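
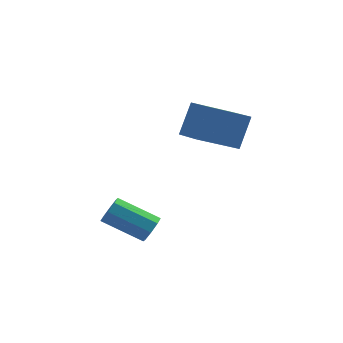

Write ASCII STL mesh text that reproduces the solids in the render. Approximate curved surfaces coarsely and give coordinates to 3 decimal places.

solid 
facet normal -0.287 -0.443 -0.849
outer loop
vertex 3.041 1.854 3.744
vertex 2.366 3.112 3.317
vertex 4.754 2.469 2.844
endloop
endfacet
facet normal 0.453 -0.844 0.286
outer loop
vertex 5.234 3.208 4.263
vertex 3.041 1.854 3.744
vertex 4.754 2.469 2.844
endloop
endfacet
facet normal -0.287 -0.442 -0.850
outer loop
vertex 4.754 2.469 2.844
vertex 2.366 3.112 3.317
vertex 4.079 3.727 2.418
endloop
endfacet
facet normal 0.844 0.303 -0.443
outer loop
vertex 4.079 3.727 2.418
vertex 5.234 3.208 4.263
vertex 4.754 2.469 2.844
endloop
endfacet
facet normal -0.844 -0.302 0.443
outer loop
vertex 3.041 1.854 3.744
vertex 2.846 3.851 4.736
vertex 2.366 3.112 3.317
endloop
endfacet
facet normal 0.453 -0.844 0.286
outer loop
vertex 3.521 2.593 5.162
vertex 3.041 1.854 3.744
vertex 5.234 3.208 4.263
endloop
endfacet
facet normal -0.844 -0.303 0.443
outer loop
vertex 3.521 2.593 5.162
vertex 2.846 3.851 4.736
vertex 3.041 1.854 3.744
endloop
endfacet
facet normal -0.453 0.844 -0.286
outer loop
vertex 2.366 3.112 3.317
vertex 2.846 3.851 4.736
vertex 4.079 3.727 2.418
endloop
endfacet
facet normal 0.844 0.302 -0.443
outer loop
vertex 4.559 4.466 3.836
vertex 5.234 3.208 4.263
vertex 4.079 3.727 2.418
endloop
endfacet
facet normal -0.453 0.844 -0.286
outer loop
vertex 4.079 3.727 2.418
vertex 2.846 3.851 4.736
vertex 4.559 4.466 3.836
endloop
endfacet
facet normal 0.287 0.442 0.850
outer loop
vertex 4.559 4.466 3.836
vertex 3.521 2.593 5.162
vertex 5.234 3.208 4.263
endloop
endfacet
facet normal 0.288 0.442 0.850
outer loop
vertex 2.846 3.851 4.736
vertex 3.521 2.593 5.162
vertex 4.559 4.466 3.836
endloop
endfacet
facet normal 0.860 -0.217 -0.462
outer loop
vertex 1.638 1.205 -0.405
vertex 1.297 1.005 -0.946
vertex 1.556 1.587 -0.737
endloop
endfacet
facet normal 0.486 0.631 0.606
outer loop
vertex 1.638 1.205 -0.405
vertex 1.556 1.587 -0.737
vertex -0.055 1.634 0.506
endloop
endfacet
facet normal 0.486 0.631 0.606
outer loop
vertex -0.055 1.634 0.506
vertex 1.556 1.587 -0.737
vertex -0.137 2.016 0.174
endloop
endfacet
facet normal -0.859 0.218 0.463
outer loop
vertex -0.055 1.634 0.506
vertex -0.137 2.016 0.174
vertex -0.397 1.435 -0.034
endloop
endfacet
facet normal 0.860 -0.217 -0.462
outer loop
vertex 1.556 1.587 -0.737
vertex 1.297 1.005 -0.946
vertex 1.322 1.628 -1.192
endloop
endfacet
facet normal 0.230 0.973 -0.031
outer loop
vertex 1.556 1.587 -0.737
vertex 1.322 1.628 -1.192
vertex -0.137 2.016 0.174
endloop
endfacet
facet normal 0.230 0.973 -0.031
outer loop
vertex -0.137 2.016 0.174
vertex 1.322 1.628 -1.192
vertex -0.371 2.057 -0.28
endloop
endfacet
facet normal -0.859 0.219 0.463
outer loop
vertex -0.137 2.016 0.174
vertex -0.371 2.057 -0.28
vertex -0.397 1.435 -0.034
endloop
endfacet
facet normal 0.859 -0.217 -0.463
outer loop
vertex 1.322 1.628 -1.192
vertex 1.297 1.005 -0.946
vertex 1.073 1.305 -1.502
endloop
endfacet
facet normal -0.160 0.745 -0.648
outer loop
vertex 1.322 1.628 -1.192
vertex 1.073 1.305 -1.502
vertex -0.371 2.057 -0.28
endloop
endfacet
facet normal -0.159 0.746 -0.647
outer loop
vertex -0.371 2.057 -0.28
vertex 1.073 1.305 -1.502
vertex -0.62 1.734 -0.591
endloop
endfacet
facet normal -0.860 0.218 0.462
outer loop
vertex -0.371 2.057 -0.28
vertex -0.62 1.734 -0.591
vertex -0.397 1.435 -0.034
endloop
endfacet
facet normal 0.859 -0.218 -0.464
outer loop
vertex 1.073 1.305 -1.502
vertex 1.297 1.005 -0.946
vertex 0.955 0.806 -1.486
endloop
endfacet
facet normal -0.457 0.080 -0.886
outer loop
vertex 1.073 1.305 -1.502
vertex 0.955 0.806 -1.486
vertex -0.62 1.734 -0.591
endloop
endfacet
facet normal -0.457 0.080 -0.886
outer loop
vertex -0.62 1.734 -0.591
vertex 0.955 0.806 -1.486
vertex -0.738 1.235 -0.575
endloop
endfacet
facet normal -0.860 0.218 0.461
outer loop
vertex -0.62 1.734 -0.591
vertex -0.738 1.235 -0.575
vertex -0.397 1.435 -0.034
endloop
endfacet
facet normal 0.859 -0.218 -0.463
outer loop
vertex 0.955 0.806 -1.486
vertex 1.297 1.005 -0.946
vertex 1.037 0.424 -1.154
endloop
endfacet
facet normal -0.486 -0.631 -0.606
outer loop
vertex 0.955 0.806 -1.486
vertex 1.037 0.424 -1.154
vertex -0.738 1.235 -0.575
endloop
endfacet
facet normal -0.486 -0.631 -0.606
outer loop
vertex -0.738 1.235 -0.575
vertex 1.037 0.424 -1.154
vertex -0.656 0.853 -0.243
endloop
endfacet
facet normal -0.860 0.217 0.462
outer loop
vertex -0.738 1.235 -0.575
vertex -0.656 0.853 -0.243
vertex -0.397 1.435 -0.034
endloop
endfacet
facet normal 0.859 -0.219 -0.463
outer loop
vertex 1.037 0.424 -1.154
vertex 1.297 1.005 -0.946
vertex 1.271 0.383 -0.7
endloop
endfacet
facet normal -0.230 -0.973 0.031
outer loop
vertex 1.037 0.424 -1.154
vertex 1.271 0.383 -0.7
vertex -0.656 0.853 -0.243
endloop
endfacet
facet normal -0.230 -0.973 0.031
outer loop
vertex -0.656 0.853 -0.243
vertex 1.271 0.383 -0.7
vertex -0.422 0.812 0.212
endloop
endfacet
facet normal -0.860 0.217 0.462
outer loop
vertex -0.656 0.853 -0.243
vertex -0.422 0.812 0.212
vertex -0.397 1.435 -0.034
endloop
endfacet
facet normal 0.860 -0.218 -0.462
outer loop
vertex 1.271 0.383 -0.7
vertex 1.297 1.005 -0.946
vertex 1.52 0.706 -0.389
endloop
endfacet
facet normal 0.159 -0.746 0.647
outer loop
vertex 1.271 0.383 -0.7
vertex 1.52 0.706 -0.389
vertex -0.422 0.812 0.212
endloop
endfacet
facet normal 0.160 -0.745 0.648
outer loop
vertex -0.422 0.812 0.212
vertex 1.52 0.706 -0.389
vertex -0.173 1.135 0.522
endloop
endfacet
facet normal -0.859 0.217 0.463
outer loop
vertex -0.422 0.812 0.212
vertex -0.173 1.135 0.522
vertex -0.397 1.435 -0.034
endloop
endfacet
facet normal 0.860 -0.218 -0.461
outer loop
vertex 1.52 0.706 -0.389
vertex 1.297 1.005 -0.946
vertex 1.638 1.205 -0.405
endloop
endfacet
facet normal 0.457 -0.080 0.886
outer loop
vertex 1.52 0.706 -0.389
vertex 1.638 1.205 -0.405
vertex -0.173 1.135 0.522
endloop
endfacet
facet normal 0.457 -0.080 0.886
outer loop
vertex -0.173 1.135 0.522
vertex 1.638 1.205 -0.405
vertex -0.055 1.634 0.506
endloop
endfacet
facet normal -0.859 0.218 0.464
outer loop
vertex -0.173 1.135 0.522
vertex -0.055 1.634 0.506
vertex -0.397 1.435 -0.034
endloop
endfacet

endsolid


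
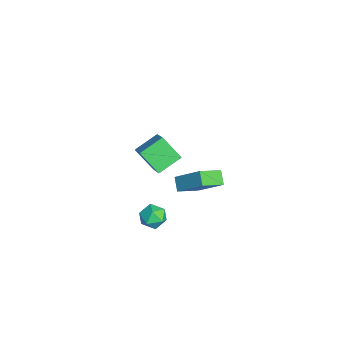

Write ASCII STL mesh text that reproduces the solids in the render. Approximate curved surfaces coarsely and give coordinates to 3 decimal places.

solid 
facet normal -0.702 0.483 0.523
outer loop
vertex 1.48 -3.267 -4.042
vertex 1.663 -3.781 -3.321
vertex 2.106 -3.002 -3.446
endloop
endfacet
facet normal -0.413 0.910 0.029
outer loop
vertex 1.48 -3.267 -4.042
vertex 2.106 -3.002 -3.446
vertex 2.257 -2.905 -4.332
endloop
endfacet
facet normal -0.510 0.607 -0.609
outer loop
vertex 1.48 -3.267 -4.042
vertex 2.257 -2.905 -4.332
vertex 1.907 -3.624 -4.755
endloop
endfacet
facet normal -0.860 -0.007 -0.511
outer loop
vertex 1.48 -3.267 -4.042
vertex 1.907 -3.624 -4.755
vertex 1.54 -4.165 -4.13
endloop
endfacet
facet normal -0.978 -0.084 0.189
outer loop
vertex 1.48 -3.267 -4.042
vertex 1.54 -4.165 -4.13
vertex 1.663 -3.781 -3.321
endloop
endfacet
facet normal 0.289 0.945 0.153
outer loop
vertex 2.257 -2.905 -4.332
vertex 2.106 -3.002 -3.446
vertex 2.92 -3.195 -3.79
endloop
endfacet
facet normal -0.179 0.255 0.950
outer loop
vertex 2.106 -3.002 -3.446
vertex 1.663 -3.781 -3.321
vertex 2.553 -3.736 -3.165
endloop
endfacet
facet normal -0.626 -0.664 0.410
outer loop
vertex 1.663 -3.781 -3.321
vertex 1.54 -4.165 -4.13
vertex 2.203 -4.455 -3.588
endloop
endfacet
facet normal -0.433 -0.540 -0.722
outer loop
vertex 1.54 -4.165 -4.13
vertex 1.907 -3.624 -4.755
vertex 2.354 -4.358 -4.474
endloop
endfacet
facet normal 0.131 0.454 -0.881
outer loop
vertex 1.907 -3.624 -4.755
vertex 2.257 -2.905 -4.332
vertex 2.797 -3.579 -4.599
endloop
endfacet
facet normal 0.860 0.007 0.511
outer loop
vertex 2.98 -4.093 -3.878
vertex 2.92 -3.195 -3.79
vertex 2.553 -3.736 -3.165
endloop
endfacet
facet normal 0.510 -0.607 0.609
outer loop
vertex 2.98 -4.093 -3.878
vertex 2.553 -3.736 -3.165
vertex 2.203 -4.455 -3.588
endloop
endfacet
facet normal 0.413 -0.910 -0.029
outer loop
vertex 2.98 -4.093 -3.878
vertex 2.203 -4.455 -3.588
vertex 2.354 -4.358 -4.474
endloop
endfacet
facet normal 0.702 -0.483 -0.523
outer loop
vertex 2.98 -4.093 -3.878
vertex 2.354 -4.358 -4.474
vertex 2.797 -3.579 -4.599
endloop
endfacet
facet normal 0.978 0.084 -0.189
outer loop
vertex 2.98 -4.093 -3.878
vertex 2.797 -3.579 -4.599
vertex 2.92 -3.195 -3.79
endloop
endfacet
facet normal 0.433 0.540 0.722
outer loop
vertex 2.553 -3.736 -3.165
vertex 2.92 -3.195 -3.79
vertex 2.106 -3.002 -3.446
endloop
endfacet
facet normal -0.131 -0.454 0.881
outer loop
vertex 2.203 -4.455 -3.588
vertex 2.553 -3.736 -3.165
vertex 1.663 -3.781 -3.321
endloop
endfacet
facet normal -0.289 -0.945 -0.153
outer loop
vertex 2.354 -4.358 -4.474
vertex 2.203 -4.455 -3.588
vertex 1.54 -4.165 -4.13
endloop
endfacet
facet normal 0.179 -0.255 -0.950
outer loop
vertex 2.797 -3.579 -4.599
vertex 2.354 -4.358 -4.474
vertex 1.907 -3.624 -4.755
endloop
endfacet
facet normal 0.626 0.664 -0.410
outer loop
vertex 2.92 -3.195 -3.79
vertex 2.797 -3.579 -4.599
vertex 2.257 -2.905 -4.332
endloop
endfacet
facet normal -0.394 -0.574 0.718
outer loop
vertex -2.468 -4.082 -2.481
vertex -3.189 -2.684 -1.759
vertex -3.779 -4.298 -3.372
endloop
endfacet
facet normal 0.417 -0.808 -0.417
outer loop
vertex -3.051 -3.236 -4.701
vertex -2.468 -4.082 -2.481
vertex -3.779 -4.298 -3.372
endloop
endfacet
facet normal -0.393 -0.574 0.718
outer loop
vertex -3.779 -4.298 -3.372
vertex -3.189 -2.684 -1.759
vertex -4.5 -2.901 -2.65
endloop
endfacet
facet normal -0.820 -0.135 -0.557
outer loop
vertex -4.5 -2.901 -2.65
vertex -3.051 -3.236 -4.701
vertex -3.779 -4.298 -3.372
endloop
endfacet
facet normal 0.820 0.135 0.557
outer loop
vertex -2.468 -4.082 -2.481
vertex -2.461 -1.622 -3.088
vertex -3.189 -2.684 -1.759
endloop
endfacet
facet normal 0.417 -0.807 -0.417
outer loop
vertex -1.74 -3.019 -3.81
vertex -2.468 -4.082 -2.481
vertex -3.051 -3.236 -4.701
endloop
endfacet
facet normal 0.819 0.135 0.557
outer loop
vertex -1.74 -3.019 -3.81
vertex -2.461 -1.622 -3.088
vertex -2.468 -4.082 -2.481
endloop
endfacet
facet normal -0.417 0.808 0.417
outer loop
vertex -3.189 -2.684 -1.759
vertex -2.461 -1.622 -3.088
vertex -4.5 -2.901 -2.65
endloop
endfacet
facet normal -0.820 -0.135 -0.557
outer loop
vertex -3.772 -1.838 -3.979
vertex -3.051 -3.236 -4.701
vertex -4.5 -2.901 -2.65
endloop
endfacet
facet normal -0.417 0.807 0.418
outer loop
vertex -4.5 -2.901 -2.65
vertex -2.461 -1.622 -3.088
vertex -3.772 -1.838 -3.979
endloop
endfacet
facet normal 0.393 0.574 -0.718
outer loop
vertex -3.772 -1.838 -3.979
vertex -1.74 -3.019 -3.81
vertex -3.051 -3.236 -4.701
endloop
endfacet
facet normal 0.393 0.574 -0.718
outer loop
vertex -2.461 -1.622 -3.088
vertex -1.74 -3.019 -3.81
vertex -3.772 -1.838 -3.979
endloop
endfacet
facet normal -0.449 -0.622 -0.642
outer loop
vertex 3.437 -2.539 0.836
vertex 2.731 -1.293 0.122
vertex 4.176 -2.46 0.243
endloop
endfacet
facet normal 0.441 -0.779 0.446
outer loop
vertex 5.109 -1.167 1.578
vertex 3.437 -2.539 0.836
vertex 4.176 -2.46 0.243
endloop
endfacet
facet normal -0.449 -0.622 -0.642
outer loop
vertex 4.176 -2.46 0.243
vertex 2.731 -1.293 0.122
vertex 3.47 -1.214 -0.471
endloop
endfacet
facet normal 0.777 0.083 -0.624
outer loop
vertex 3.47 -1.214 -0.471
vertex 5.109 -1.167 1.578
vertex 4.176 -2.46 0.243
endloop
endfacet
facet normal -0.777 -0.083 0.624
outer loop
vertex 3.437 -2.539 0.836
vertex 3.664 0.0 1.457
vertex 2.731 -1.293 0.122
endloop
endfacet
facet normal 0.441 -0.779 0.446
outer loop
vertex 4.37 -1.246 2.171
vertex 3.437 -2.539 0.836
vertex 5.109 -1.167 1.578
endloop
endfacet
facet normal -0.777 -0.083 0.624
outer loop
vertex 4.37 -1.246 2.171
vertex 3.664 0.0 1.457
vertex 3.437 -2.539 0.836
endloop
endfacet
facet normal -0.441 0.779 -0.446
outer loop
vertex 2.731 -1.293 0.122
vertex 3.664 0.0 1.457
vertex 3.47 -1.214 -0.471
endloop
endfacet
facet normal 0.777 0.083 -0.624
outer loop
vertex 4.403 0.079 0.864
vertex 5.109 -1.167 1.578
vertex 3.47 -1.214 -0.471
endloop
endfacet
facet normal -0.441 0.779 -0.446
outer loop
vertex 3.47 -1.214 -0.471
vertex 3.664 0.0 1.457
vertex 4.403 0.079 0.864
endloop
endfacet
facet normal 0.449 0.622 0.642
outer loop
vertex 4.403 0.079 0.864
vertex 4.37 -1.246 2.171
vertex 5.109 -1.167 1.578
endloop
endfacet
facet normal 0.449 0.622 0.642
outer loop
vertex 3.664 0.0 1.457
vertex 4.37 -1.246 2.171
vertex 4.403 0.079 0.864
endloop
endfacet

endsolid


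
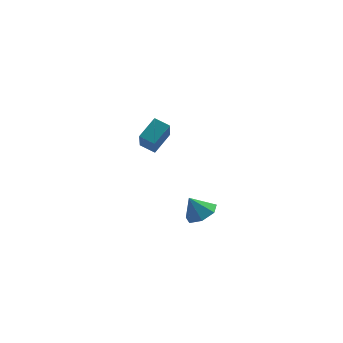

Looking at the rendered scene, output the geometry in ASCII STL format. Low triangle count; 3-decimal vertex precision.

solid 
facet normal -0.618 -0.618 -0.486
outer loop
vertex -2.622 2.059 0.363
vertex -3.452 2.632 0.689
vertex -2.482 3.155 -1.207
endloop
endfacet
facet normal 0.783 -0.541 -0.308
outer loop
vertex -1.468 4.168 -0.409
vertex -2.622 2.059 0.363
vertex -2.482 3.155 -1.207
endloop
endfacet
facet normal -0.618 -0.618 -0.486
outer loop
vertex -2.482 3.155 -1.207
vertex -3.452 2.632 0.689
vertex -3.312 3.728 -0.881
endloop
endfacet
facet normal 0.073 0.571 -0.818
outer loop
vertex -3.312 3.728 -0.881
vertex -1.468 4.168 -0.409
vertex -2.482 3.155 -1.207
endloop
endfacet
facet normal -0.073 -0.571 0.818
outer loop
vertex -2.622 2.059 0.363
vertex -2.438 3.645 1.487
vertex -3.452 2.632 0.689
endloop
endfacet
facet normal 0.783 -0.541 -0.308
outer loop
vertex -1.608 3.072 1.161
vertex -2.622 2.059 0.363
vertex -1.468 4.168 -0.409
endloop
endfacet
facet normal -0.073 -0.571 0.818
outer loop
vertex -1.608 3.072 1.161
vertex -2.438 3.645 1.487
vertex -2.622 2.059 0.363
endloop
endfacet
facet normal -0.783 0.541 0.308
outer loop
vertex -3.452 2.632 0.689
vertex -2.438 3.645 1.487
vertex -3.312 3.728 -0.881
endloop
endfacet
facet normal 0.073 0.571 -0.818
outer loop
vertex -2.298 4.741 -0.083
vertex -1.468 4.168 -0.409
vertex -3.312 3.728 -0.881
endloop
endfacet
facet normal -0.783 0.541 0.308
outer loop
vertex -3.312 3.728 -0.881
vertex -2.438 3.645 1.487
vertex -2.298 4.741 -0.083
endloop
endfacet
facet normal 0.618 0.618 0.486
outer loop
vertex -2.298 4.741 -0.083
vertex -1.608 3.072 1.161
vertex -1.468 4.168 -0.409
endloop
endfacet
facet normal 0.618 0.618 0.486
outer loop
vertex -2.438 3.645 1.487
vertex -1.608 3.072 1.161
vertex -2.298 4.741 -0.083
endloop
endfacet
facet normal 0.488 -0.148 -0.860
outer loop
vertex -0.051 -4.488 -0.95
vertex -0.673 -3.842 -1.414
vertex 0.203 -3.649 -0.95
endloop
endfacet
facet normal 0.419 -0.127 0.899
outer loop
vertex -0.051 -4.488 -0.95
vertex 0.203 -3.649 -0.95
vertex -1.347 -3.638 -0.226
endloop
endfacet
facet normal 0.488 -0.147 -0.860
outer loop
vertex 0.203 -3.649 -0.95
vertex -0.673 -3.842 -1.414
vertex -0.203 -2.955 -1.299
endloop
endfacet
facet normal 0.349 0.576 0.739
outer loop
vertex 0.203 -3.649 -0.95
vertex -0.203 -2.955 -1.299
vertex -1.347 -3.638 -0.226
endloop
endfacet
facet normal 0.488 -0.147 -0.861
outer loop
vertex -0.203 -2.955 -1.299
vertex -0.673 -3.842 -1.414
vertex -0.963 -2.929 -1.734
endloop
endfacet
facet normal -0.186 0.907 0.379
outer loop
vertex -0.203 -2.955 -1.299
vertex -0.963 -2.929 -1.734
vertex -1.347 -3.638 -0.226
endloop
endfacet
facet normal 0.487 -0.147 -0.861
outer loop
vertex -0.963 -2.929 -1.734
vertex -0.673 -3.842 -1.414
vertex -1.505 -3.59 -1.928
endloop
endfacet
facet normal -0.783 0.616 0.090
outer loop
vertex -0.963 -2.929 -1.734
vertex -1.505 -3.59 -1.928
vertex -1.347 -3.638 -0.226
endloop
endfacet
facet normal 0.487 -0.147 -0.861
outer loop
vertex -1.505 -3.59 -1.928
vertex -0.673 -3.842 -1.414
vertex -1.42 -4.441 -1.735
endloop
endfacet
facet normal -0.993 -0.079 0.090
outer loop
vertex -1.505 -3.59 -1.928
vertex -1.42 -4.441 -1.735
vertex -1.347 -3.638 -0.226
endloop
endfacet
facet normal 0.488 -0.148 -0.860
outer loop
vertex -1.42 -4.441 -1.735
vertex -0.673 -3.842 -1.414
vertex -0.773 -4.84 -1.299
endloop
endfacet
facet normal -0.657 -0.652 0.379
outer loop
vertex -1.42 -4.441 -1.735
vertex -0.773 -4.84 -1.299
vertex -1.347 -3.638 -0.226
endloop
endfacet
facet normal 0.488 -0.148 -0.860
outer loop
vertex -0.773 -4.84 -1.299
vertex -0.673 -3.842 -1.414
vertex -0.051 -4.488 -0.95
endloop
endfacet
facet normal -0.029 -0.673 0.739
outer loop
vertex -0.773 -4.84 -1.299
vertex -0.051 -4.488 -0.95
vertex -1.347 -3.638 -0.226
endloop
endfacet

endsolid


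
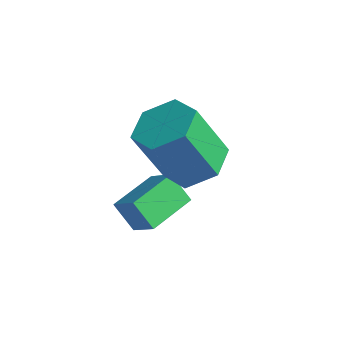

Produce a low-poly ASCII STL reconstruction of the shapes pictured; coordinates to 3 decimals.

solid 
facet normal 0.326 0.295 -0.898
outer loop
vertex 2.193 0.481 -1.415
vertex 1.406 0.669 -1.639
vertex 1.889 1.25 -1.273
endloop
endfacet
facet normal 0.873 0.270 0.406
outer loop
vertex 2.193 0.481 -1.415
vertex 1.889 1.25 -1.273
vertex 1.642 -0.018 0.103
endloop
endfacet
facet normal 0.873 0.271 0.406
outer loop
vertex 1.642 -0.018 0.103
vertex 1.889 1.25 -1.273
vertex 1.337 0.752 0.245
endloop
endfacet
facet normal -0.326 -0.295 0.898
outer loop
vertex 1.642 -0.018 0.103
vertex 1.337 0.752 0.245
vertex 0.854 0.171 -0.121
endloop
endfacet
facet normal 0.326 0.295 -0.898
outer loop
vertex 1.889 1.25 -1.273
vertex 1.406 0.669 -1.639
vertex 1.101 1.439 -1.497
endloop
endfacet
facet normal 0.123 0.929 0.350
outer loop
vertex 1.889 1.25 -1.273
vertex 1.101 1.439 -1.497
vertex 1.337 0.752 0.245
endloop
endfacet
facet normal 0.124 0.929 0.350
outer loop
vertex 1.337 0.752 0.245
vertex 1.101 1.439 -1.497
vertex 0.55 0.941 0.021
endloop
endfacet
facet normal -0.326 -0.294 0.898
outer loop
vertex 1.337 0.752 0.245
vertex 0.55 0.941 0.021
vertex 0.854 0.171 -0.121
endloop
endfacet
facet normal 0.326 0.295 -0.898
outer loop
vertex 1.101 1.439 -1.497
vertex 1.406 0.669 -1.639
vertex 0.618 0.858 -1.863
endloop
endfacet
facet normal -0.750 0.659 -0.056
outer loop
vertex 1.101 1.439 -1.497
vertex 0.618 0.858 -1.863
vertex 0.55 0.941 0.021
endloop
endfacet
facet normal -0.751 0.658 -0.056
outer loop
vertex 0.55 0.941 0.021
vertex 0.618 0.858 -1.863
vertex 0.067 0.359 -0.345
endloop
endfacet
facet normal -0.326 -0.294 0.898
outer loop
vertex 0.55 0.941 0.021
vertex 0.067 0.359 -0.345
vertex 0.854 0.171 -0.121
endloop
endfacet
facet normal 0.326 0.295 -0.898
outer loop
vertex 0.618 0.858 -1.863
vertex 1.406 0.669 -1.639
vertex 0.923 0.088 -2.005
endloop
endfacet
facet normal -0.873 -0.271 -0.406
outer loop
vertex 0.618 0.858 -1.863
vertex 0.923 0.088 -2.005
vertex 0.067 0.359 -0.345
endloop
endfacet
facet normal -0.873 -0.270 -0.406
outer loop
vertex 0.067 0.359 -0.345
vertex 0.923 0.088 -2.005
vertex 0.371 -0.41 -0.487
endloop
endfacet
facet normal -0.326 -0.295 0.898
outer loop
vertex 0.067 0.359 -0.345
vertex 0.371 -0.41 -0.487
vertex 0.854 0.171 -0.121
endloop
endfacet
facet normal 0.326 0.294 -0.898
outer loop
vertex 0.923 0.088 -2.005
vertex 1.406 0.669 -1.639
vertex 1.71 -0.101 -1.781
endloop
endfacet
facet normal -0.124 -0.929 -0.350
outer loop
vertex 0.923 0.088 -2.005
vertex 1.71 -0.101 -1.781
vertex 0.371 -0.41 -0.487
endloop
endfacet
facet normal -0.123 -0.929 -0.349
outer loop
vertex 0.371 -0.41 -0.487
vertex 1.71 -0.101 -1.781
vertex 1.159 -0.599 -0.263
endloop
endfacet
facet normal -0.326 -0.295 0.898
outer loop
vertex 0.371 -0.41 -0.487
vertex 1.159 -0.599 -0.263
vertex 0.854 0.171 -0.121
endloop
endfacet
facet normal 0.326 0.294 -0.898
outer loop
vertex 1.71 -0.101 -1.781
vertex 1.406 0.669 -1.639
vertex 2.193 0.481 -1.415
endloop
endfacet
facet normal 0.751 -0.658 0.056
outer loop
vertex 1.71 -0.101 -1.781
vertex 2.193 0.481 -1.415
vertex 1.159 -0.599 -0.263
endloop
endfacet
facet normal 0.750 -0.659 0.056
outer loop
vertex 1.159 -0.599 -0.263
vertex 2.193 0.481 -1.415
vertex 1.642 -0.018 0.103
endloop
endfacet
facet normal -0.326 -0.295 0.898
outer loop
vertex 1.159 -0.599 -0.263
vertex 1.642 -0.018 0.103
vertex 0.854 0.171 -0.121
endloop
endfacet
facet normal -0.731 0.091 -0.676
outer loop
vertex 0.144 -0.792 -2.956
vertex 0.204 0.473 -2.851
vertex 0.729 -0.767 -3.585
endloop
endfacet
facet normal -0.047 -0.995 -0.084
outer loop
vertex 1.416 -0.853 -2.949
vertex 0.144 -0.792 -2.956
vertex 0.729 -0.767 -3.585
endloop
endfacet
facet normal -0.731 0.091 -0.676
outer loop
vertex 0.729 -0.767 -3.585
vertex 0.204 0.473 -2.851
vertex 0.789 0.497 -3.48
endloop
endfacet
facet normal 0.681 0.028 -0.732
outer loop
vertex 0.789 0.497 -3.48
vertex 1.416 -0.853 -2.949
vertex 0.729 -0.767 -3.585
endloop
endfacet
facet normal -0.681 -0.028 0.732
outer loop
vertex 0.144 -0.792 -2.956
vertex 0.891 0.387 -2.215
vertex 0.204 0.473 -2.851
endloop
endfacet
facet normal -0.047 -0.996 -0.082
outer loop
vertex 0.831 -0.877 -2.32
vertex 0.144 -0.792 -2.956
vertex 1.416 -0.853 -2.949
endloop
endfacet
facet normal -0.681 -0.028 0.732
outer loop
vertex 0.831 -0.877 -2.32
vertex 0.891 0.387 -2.215
vertex 0.144 -0.792 -2.956
endloop
endfacet
facet normal 0.048 0.995 0.083
outer loop
vertex 0.204 0.473 -2.851
vertex 0.891 0.387 -2.215
vertex 0.789 0.497 -3.48
endloop
endfacet
facet normal 0.681 0.028 -0.732
outer loop
vertex 1.476 0.412 -2.844
vertex 1.416 -0.853 -2.949
vertex 0.789 0.497 -3.48
endloop
endfacet
facet normal 0.047 0.995 0.083
outer loop
vertex 0.789 0.497 -3.48
vertex 0.891 0.387 -2.215
vertex 1.476 0.412 -2.844
endloop
endfacet
facet normal 0.731 -0.091 0.676
outer loop
vertex 1.476 0.412 -2.844
vertex 0.831 -0.877 -2.32
vertex 1.416 -0.853 -2.949
endloop
endfacet
facet normal 0.731 -0.091 0.676
outer loop
vertex 0.891 0.387 -2.215
vertex 0.831 -0.877 -2.32
vertex 1.476 0.412 -2.844
endloop
endfacet

endsolid


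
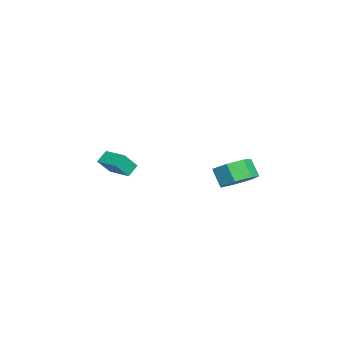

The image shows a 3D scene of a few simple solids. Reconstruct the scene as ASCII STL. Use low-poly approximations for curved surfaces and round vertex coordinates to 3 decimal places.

solid 
facet normal 0.440 0.366 -0.820
outer loop
vertex 4.158 4.075 -1.237
vertex 3.577 3.425 -1.839
vertex 3.35 4.41 -1.521
endloop
endfacet
facet normal 0.185 0.856 0.482
outer loop
vertex 4.158 4.075 -1.237
vertex 3.35 4.41 -1.521
vertex 3.643 3.646 -0.278
endloop
endfacet
facet normal 0.184 0.856 0.483
outer loop
vertex 3.643 3.646 -0.278
vertex 3.35 4.41 -1.521
vertex 2.835 3.98 -0.562
endloop
endfacet
facet normal -0.440 -0.367 0.820
outer loop
vertex 3.643 3.646 -0.278
vertex 2.835 3.98 -0.562
vertex 3.063 2.995 -0.881
endloop
endfacet
facet normal 0.440 0.366 -0.820
outer loop
vertex 3.35 4.41 -1.521
vertex 3.577 3.425 -1.839
vertex 2.713 4.003 -2.045
endloop
endfacet
facet normal -0.572 0.818 0.060
outer loop
vertex 3.35 4.41 -1.521
vertex 2.713 4.003 -2.045
vertex 2.835 3.98 -0.562
endloop
endfacet
facet normal -0.572 0.818 0.060
outer loop
vertex 2.835 3.98 -0.562
vertex 2.713 4.003 -2.045
vertex 2.198 3.573 -1.086
endloop
endfacet
facet normal -0.440 -0.367 0.820
outer loop
vertex 2.835 3.98 -0.562
vertex 2.198 3.573 -1.086
vertex 3.063 2.995 -0.881
endloop
endfacet
facet normal 0.440 0.366 -0.820
outer loop
vertex 2.713 4.003 -2.045
vertex 3.577 3.425 -1.839
vertex 2.727 3.16 -2.414
endloop
endfacet
facet normal -0.898 0.164 -0.409
outer loop
vertex 2.713 4.003 -2.045
vertex 2.727 3.16 -2.414
vertex 2.198 3.573 -1.086
endloop
endfacet
facet normal -0.898 0.164 -0.409
outer loop
vertex 2.198 3.573 -1.086
vertex 2.727 3.16 -2.414
vertex 2.212 2.731 -1.455
endloop
endfacet
facet normal -0.439 -0.367 0.820
outer loop
vertex 2.198 3.573 -1.086
vertex 2.212 2.731 -1.455
vertex 3.063 2.995 -0.881
endloop
endfacet
facet normal 0.440 0.368 -0.819
outer loop
vertex 2.727 3.16 -2.414
vertex 3.577 3.425 -1.839
vertex 3.382 2.517 -2.351
endloop
endfacet
facet normal -0.548 -0.614 -0.569
outer loop
vertex 2.727 3.16 -2.414
vertex 3.382 2.517 -2.351
vertex 2.212 2.731 -1.455
endloop
endfacet
facet normal -0.548 -0.614 -0.569
outer loop
vertex 2.212 2.731 -1.455
vertex 3.382 2.517 -2.351
vertex 2.867 2.088 -1.392
endloop
endfacet
facet normal -0.439 -0.367 0.820
outer loop
vertex 2.212 2.731 -1.455
vertex 2.867 2.088 -1.392
vertex 3.063 2.995 -0.881
endloop
endfacet
facet normal 0.440 0.367 -0.819
outer loop
vertex 3.382 2.517 -2.351
vertex 3.577 3.425 -1.839
vertex 4.184 2.557 -1.902
endloop
endfacet
facet normal 0.215 -0.929 -0.300
outer loop
vertex 3.382 2.517 -2.351
vertex 4.184 2.557 -1.902
vertex 2.867 2.088 -1.392
endloop
endfacet
facet normal 0.215 -0.929 -0.300
outer loop
vertex 2.867 2.088 -1.392
vertex 4.184 2.557 -1.902
vertex 3.669 2.128 -0.943
endloop
endfacet
facet normal -0.441 -0.367 0.820
outer loop
vertex 2.867 2.088 -1.392
vertex 3.669 2.128 -0.943
vertex 3.063 2.995 -0.881
endloop
endfacet
facet normal 0.440 0.367 -0.820
outer loop
vertex 4.184 2.557 -1.902
vertex 3.577 3.425 -1.839
vertex 4.529 3.251 -1.406
endloop
endfacet
facet normal 0.816 -0.545 0.195
outer loop
vertex 4.184 2.557 -1.902
vertex 4.529 3.251 -1.406
vertex 3.669 2.128 -0.943
endloop
endfacet
facet normal 0.816 -0.545 0.194
outer loop
vertex 3.669 2.128 -0.943
vertex 4.529 3.251 -1.406
vertex 4.014 2.821 -0.447
endloop
endfacet
facet normal -0.441 -0.367 0.819
outer loop
vertex 3.669 2.128 -0.943
vertex 4.014 2.821 -0.447
vertex 3.063 2.995 -0.881
endloop
endfacet
facet normal 0.440 0.366 -0.820
outer loop
vertex 4.529 3.251 -1.406
vertex 3.577 3.425 -1.839
vertex 4.158 4.075 -1.237
endloop
endfacet
facet normal 0.802 0.250 0.543
outer loop
vertex 4.529 3.251 -1.406
vertex 4.158 4.075 -1.237
vertex 4.014 2.821 -0.447
endloop
endfacet
facet normal 0.802 0.250 0.542
outer loop
vertex 4.014 2.821 -0.447
vertex 4.158 4.075 -1.237
vertex 3.643 3.646 -0.278
endloop
endfacet
facet normal -0.441 -0.366 0.819
outer loop
vertex 4.014 2.821 -0.447
vertex 3.643 3.646 -0.278
vertex 3.063 2.995 -0.881
endloop
endfacet
facet normal -0.680 -0.727 -0.092
outer loop
vertex -0.545 -4.087 -2.43
vertex -1.058 -3.677 -1.874
vertex -1.069 -3.479 -3.362
endloop
endfacet
facet normal 0.596 -0.476 -0.646
outer loop
vertex -0.062 -2.403 -3.226
vertex -0.545 -4.087 -2.43
vertex -1.069 -3.479 -3.362
endloop
endfacet
facet normal -0.680 -0.728 -0.092
outer loop
vertex -1.069 -3.479 -3.362
vertex -1.058 -3.677 -1.874
vertex -1.582 -3.07 -2.806
endloop
endfacet
facet normal -0.426 0.495 -0.757
outer loop
vertex -1.582 -3.07 -2.806
vertex -0.062 -2.403 -3.226
vertex -1.069 -3.479 -3.362
endloop
endfacet
facet normal 0.426 -0.494 0.758
outer loop
vertex -0.545 -4.087 -2.43
vertex -0.051 -2.601 -1.738
vertex -1.058 -3.677 -1.874
endloop
endfacet
facet normal 0.597 -0.476 -0.646
outer loop
vertex 0.462 -3.01 -2.294
vertex -0.545 -4.087 -2.43
vertex -0.062 -2.403 -3.226
endloop
endfacet
facet normal 0.427 -0.494 0.757
outer loop
vertex 0.462 -3.01 -2.294
vertex -0.051 -2.601 -1.738
vertex -0.545 -4.087 -2.43
endloop
endfacet
facet normal -0.596 0.477 0.646
outer loop
vertex -1.058 -3.677 -1.874
vertex -0.051 -2.601 -1.738
vertex -1.582 -3.07 -2.806
endloop
endfacet
facet normal -0.426 0.494 -0.758
outer loop
vertex -0.575 -1.993 -2.67
vertex -0.062 -2.403 -3.226
vertex -1.582 -3.07 -2.806
endloop
endfacet
facet normal -0.597 0.476 0.646
outer loop
vertex -1.582 -3.07 -2.806
vertex -0.051 -2.601 -1.738
vertex -0.575 -1.993 -2.67
endloop
endfacet
facet normal 0.680 0.727 0.091
outer loop
vertex -0.575 -1.993 -2.67
vertex 0.462 -3.01 -2.294
vertex -0.062 -2.403 -3.226
endloop
endfacet
facet normal 0.680 0.727 0.092
outer loop
vertex -0.051 -2.601 -1.738
vertex 0.462 -3.01 -2.294
vertex -0.575 -1.993 -2.67
endloop
endfacet

endsolid


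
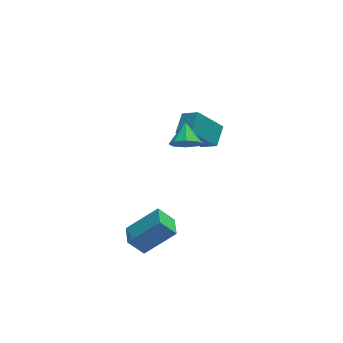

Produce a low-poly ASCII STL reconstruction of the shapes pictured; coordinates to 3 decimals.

solid 
facet normal -0.626 0.199 0.754
outer loop
vertex -1.362 -3.742 -0.325
vertex -1.129 -2.54 -0.449
vertex -3.026 -3.567 -1.753
endloop
endfacet
facet normal -0.189 -0.977 0.101
outer loop
vertex -2.231 -3.82 -2.711
vertex -1.362 -3.742 -0.325
vertex -3.026 -3.567 -1.753
endloop
endfacet
facet normal -0.626 0.199 0.754
outer loop
vertex -3.026 -3.567 -1.753
vertex -1.129 -2.54 -0.449
vertex -2.793 -2.365 -1.877
endloop
endfacet
facet normal -0.757 0.080 -0.649
outer loop
vertex -2.793 -2.365 -1.877
vertex -2.231 -3.82 -2.711
vertex -3.026 -3.567 -1.753
endloop
endfacet
facet normal 0.757 -0.080 0.649
outer loop
vertex -1.362 -3.742 -0.325
vertex -0.334 -2.793 -1.407
vertex -1.129 -2.54 -0.449
endloop
endfacet
facet normal -0.189 -0.977 0.101
outer loop
vertex -0.567 -3.995 -1.283
vertex -1.362 -3.742 -0.325
vertex -2.231 -3.82 -2.711
endloop
endfacet
facet normal 0.757 -0.080 0.649
outer loop
vertex -0.567 -3.995 -1.283
vertex -0.334 -2.793 -1.407
vertex -1.362 -3.742 -0.325
endloop
endfacet
facet normal 0.189 0.977 -0.101
outer loop
vertex -1.129 -2.54 -0.449
vertex -0.334 -2.793 -1.407
vertex -2.793 -2.365 -1.877
endloop
endfacet
facet normal -0.757 0.080 -0.649
outer loop
vertex -1.998 -2.618 -2.835
vertex -2.231 -3.82 -2.711
vertex -2.793 -2.365 -1.877
endloop
endfacet
facet normal 0.189 0.977 -0.101
outer loop
vertex -2.793 -2.365 -1.877
vertex -0.334 -2.793 -1.407
vertex -1.998 -2.618 -2.835
endloop
endfacet
facet normal 0.626 -0.199 -0.754
outer loop
vertex -1.998 -2.618 -2.835
vertex -0.567 -3.995 -1.283
vertex -2.231 -3.82 -2.711
endloop
endfacet
facet normal 0.626 -0.199 -0.754
outer loop
vertex -0.334 -2.793 -1.407
vertex -0.567 -3.995 -1.283
vertex -1.998 -2.618 -2.835
endloop
endfacet
facet normal -0.666 0.040 0.745
outer loop
vertex 2.954 4.032 0.379
vertex 2.276 4.799 -0.268
vertex 2.273 2.966 -0.172
endloop
endfacet
facet normal 0.560 -0.634 0.534
outer loop
vertex 3.684 2.881 -1.752
vertex 2.954 4.032 0.379
vertex 2.273 2.966 -0.172
endloop
endfacet
facet normal -0.665 0.040 0.746
outer loop
vertex 2.273 2.966 -0.172
vertex 2.276 4.799 -0.268
vertex 1.595 3.732 -0.818
endloop
endfacet
facet normal -0.493 -0.773 -0.399
outer loop
vertex 1.595 3.732 -0.818
vertex 3.684 2.881 -1.752
vertex 2.273 2.966 -0.172
endloop
endfacet
facet normal 0.493 0.773 0.399
outer loop
vertex 2.954 4.032 0.379
vertex 3.687 4.714 -1.848
vertex 2.276 4.799 -0.268
endloop
endfacet
facet normal 0.561 -0.633 0.534
outer loop
vertex 4.365 3.948 -1.202
vertex 2.954 4.032 0.379
vertex 3.684 2.881 -1.752
endloop
endfacet
facet normal 0.493 0.773 0.399
outer loop
vertex 4.365 3.948 -1.202
vertex 3.687 4.714 -1.848
vertex 2.954 4.032 0.379
endloop
endfacet
facet normal -0.560 0.633 -0.534
outer loop
vertex 2.276 4.799 -0.268
vertex 3.687 4.714 -1.848
vertex 1.595 3.732 -0.818
endloop
endfacet
facet normal -0.493 -0.773 -0.399
outer loop
vertex 3.006 3.648 -2.399
vertex 3.684 2.881 -1.752
vertex 1.595 3.732 -0.818
endloop
endfacet
facet normal -0.560 0.634 -0.534
outer loop
vertex 1.595 3.732 -0.818
vertex 3.687 4.714 -1.848
vertex 3.006 3.648 -2.399
endloop
endfacet
facet normal 0.665 -0.041 -0.745
outer loop
vertex 3.006 3.648 -2.399
vertex 4.365 3.948 -1.202
vertex 3.684 2.881 -1.752
endloop
endfacet
facet normal 0.665 -0.040 -0.745
outer loop
vertex 3.687 4.714 -1.848
vertex 4.365 3.948 -1.202
vertex 3.006 3.648 -2.399
endloop
endfacet
facet normal -0.219 -0.823 -0.524
outer loop
vertex 1.912 0.678 0.879
vertex 1.226 0.514 1.423
vertex 1.334 0.968 0.665
endloop
endfacet
facet normal 0.526 0.741 -0.417
outer loop
vertex 1.912 0.678 0.879
vertex 1.334 0.968 0.665
vertex 1.534 1.666 2.157
endloop
endfacet
facet normal -0.220 -0.823 -0.524
outer loop
vertex 1.334 0.968 0.665
vertex 1.226 0.514 1.423
vertex 0.693 0.993 0.895
endloop
endfacet
facet normal -0.111 0.906 -0.409
outer loop
vertex 1.334 0.968 0.665
vertex 0.693 0.993 0.895
vertex 1.534 1.666 2.157
endloop
endfacet
facet normal -0.220 -0.823 -0.524
outer loop
vertex 0.693 0.993 0.895
vertex 1.226 0.514 1.423
vertex 0.365 0.737 1.434
endloop
endfacet
facet normal -0.620 0.784 -0.005
outer loop
vertex 0.693 0.993 0.895
vertex 0.365 0.737 1.434
vertex 1.534 1.666 2.157
endloop
endfacet
facet normal -0.220 -0.823 -0.524
outer loop
vertex 0.365 0.737 1.434
vertex 1.226 0.514 1.423
vertex 0.541 0.351 1.966
endloop
endfacet
facet normal -0.700 0.448 0.556
outer loop
vertex 0.365 0.737 1.434
vertex 0.541 0.351 1.966
vertex 1.534 1.666 2.157
endloop
endfacet
facet normal -0.220 -0.823 -0.524
outer loop
vertex 0.541 0.351 1.966
vertex 1.226 0.514 1.423
vertex 1.118 0.06 2.181
endloop
endfacet
facet normal -0.306 0.093 0.947
outer loop
vertex 0.541 0.351 1.966
vertex 1.118 0.06 2.181
vertex 1.534 1.666 2.157
endloop
endfacet
facet normal -0.220 -0.823 -0.524
outer loop
vertex 1.118 0.06 2.181
vertex 1.226 0.514 1.423
vertex 1.759 0.035 1.951
endloop
endfacet
facet normal 0.334 -0.073 0.940
outer loop
vertex 1.118 0.06 2.181
vertex 1.759 0.035 1.951
vertex 1.534 1.666 2.157
endloop
endfacet
facet normal -0.219 -0.823 -0.525
outer loop
vertex 1.759 0.035 1.951
vertex 1.226 0.514 1.423
vertex 2.088 0.291 1.412
endloop
endfacet
facet normal 0.842 0.048 0.537
outer loop
vertex 1.759 0.035 1.951
vertex 2.088 0.291 1.412
vertex 1.534 1.666 2.157
endloop
endfacet
facet normal -0.219 -0.822 -0.525
outer loop
vertex 2.088 0.291 1.412
vertex 1.226 0.514 1.423
vertex 1.912 0.678 0.879
endloop
endfacet
facet normal 0.922 0.385 -0.025
outer loop
vertex 2.088 0.291 1.412
vertex 1.912 0.678 0.879
vertex 1.534 1.666 2.157
endloop
endfacet

endsolid


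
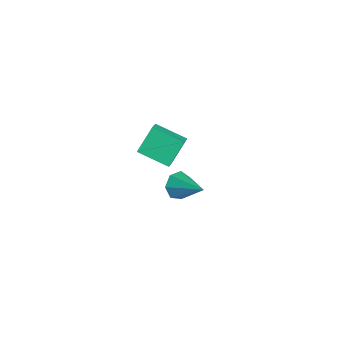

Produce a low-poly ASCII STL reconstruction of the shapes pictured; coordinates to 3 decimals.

solid 
facet normal -0.746 -0.457 -0.485
outer loop
vertex 2.244 0.438 -1.613
vertex 1.835 0.379 -0.928
vertex 1.823 0.97 -1.467
endloop
endfacet
facet normal 0.523 0.584 -0.620
outer loop
vertex 2.244 0.438 -1.613
vertex 1.823 0.97 -1.467
vertex 3.245 1.241 -0.012
endloop
endfacet
facet normal -0.746 -0.457 -0.485
outer loop
vertex 1.823 0.97 -1.467
vertex 1.835 0.379 -0.928
vertex 1.411 1.057 -0.915
endloop
endfacet
facet normal -0.016 0.986 -0.168
outer loop
vertex 1.823 0.97 -1.467
vertex 1.411 1.057 -0.915
vertex 3.245 1.241 -0.012
endloop
endfacet
facet normal -0.745 -0.457 -0.485
outer loop
vertex 1.411 1.057 -0.915
vertex 1.835 0.379 -0.928
vertex 1.318 0.633 -0.373
endloop
endfacet
facet normal -0.344 0.767 0.541
outer loop
vertex 1.411 1.057 -0.915
vertex 1.318 0.633 -0.373
vertex 3.245 1.241 -0.012
endloop
endfacet
facet normal -0.745 -0.457 -0.485
outer loop
vertex 1.318 0.633 -0.373
vertex 1.835 0.379 -0.928
vertex 1.615 0.017 -0.249
endloop
endfacet
facet normal -0.212 0.094 0.973
outer loop
vertex 1.318 0.633 -0.373
vertex 1.615 0.017 -0.249
vertex 3.245 1.241 -0.012
endloop
endfacet
facet normal -0.746 -0.456 -0.485
outer loop
vertex 1.615 0.017 -0.249
vertex 1.835 0.379 -0.928
vertex 2.077 -0.326 -0.637
endloop
endfacet
facet normal 0.280 -0.529 0.801
outer loop
vertex 1.615 0.017 -0.249
vertex 2.077 -0.326 -0.637
vertex 3.245 1.241 -0.012
endloop
endfacet
facet normal -0.746 -0.456 -0.485
outer loop
vertex 2.077 -0.326 -0.637
vertex 1.835 0.379 -0.928
vertex 2.357 -0.139 -1.244
endloop
endfacet
facet normal 0.761 -0.630 0.157
outer loop
vertex 2.077 -0.326 -0.637
vertex 2.357 -0.139 -1.244
vertex 3.245 1.241 -0.012
endloop
endfacet
facet normal -0.746 -0.456 -0.485
outer loop
vertex 2.357 -0.139 -1.244
vertex 1.835 0.379 -0.928
vertex 2.244 0.438 -1.613
endloop
endfacet
facet normal 0.869 -0.134 -0.476
outer loop
vertex 2.357 -0.139 -1.244
vertex 2.244 0.438 -1.613
vertex 3.245 1.241 -0.012
endloop
endfacet
facet normal -0.565 -0.764 0.312
outer loop
vertex -3.639 -0.407 -3.636
vertex -4.212 0.543 -2.348
vertex -4.429 -0.068 -4.238
endloop
endfacet
facet normal 0.337 -0.559 -0.757
outer loop
vertex -3.388 1.337 -4.812
vertex -3.639 -0.407 -3.636
vertex -4.429 -0.068 -4.238
endloop
endfacet
facet normal -0.566 -0.763 0.312
outer loop
vertex -4.429 -0.068 -4.238
vertex -4.212 0.543 -2.348
vertex -5.002 0.883 -2.95
endloop
endfacet
facet normal -0.753 0.323 -0.574
outer loop
vertex -5.002 0.883 -2.95
vertex -3.388 1.337 -4.812
vertex -4.429 -0.068 -4.238
endloop
endfacet
facet normal 0.753 -0.323 0.573
outer loop
vertex -3.639 -0.407 -3.636
vertex -3.171 1.948 -2.922
vertex -4.212 0.543 -2.348
endloop
endfacet
facet normal 0.337 -0.559 -0.758
outer loop
vertex -2.598 0.997 -4.21
vertex -3.639 -0.407 -3.636
vertex -3.388 1.337 -4.812
endloop
endfacet
facet normal 0.753 -0.323 0.574
outer loop
vertex -2.598 0.997 -4.21
vertex -3.171 1.948 -2.922
vertex -3.639 -0.407 -3.636
endloop
endfacet
facet normal -0.337 0.559 0.758
outer loop
vertex -4.212 0.543 -2.348
vertex -3.171 1.948 -2.922
vertex -5.002 0.883 -2.95
endloop
endfacet
facet normal -0.753 0.324 -0.573
outer loop
vertex -3.961 2.287 -3.524
vertex -3.388 1.337 -4.812
vertex -5.002 0.883 -2.95
endloop
endfacet
facet normal -0.337 0.559 0.757
outer loop
vertex -5.002 0.883 -2.95
vertex -3.171 1.948 -2.922
vertex -3.961 2.287 -3.524
endloop
endfacet
facet normal 0.566 0.763 -0.311
outer loop
vertex -3.961 2.287 -3.524
vertex -2.598 0.997 -4.21
vertex -3.388 1.337 -4.812
endloop
endfacet
facet normal 0.565 0.763 -0.312
outer loop
vertex -3.171 1.948 -2.922
vertex -2.598 0.997 -4.21
vertex -3.961 2.287 -3.524
endloop
endfacet

endsolid


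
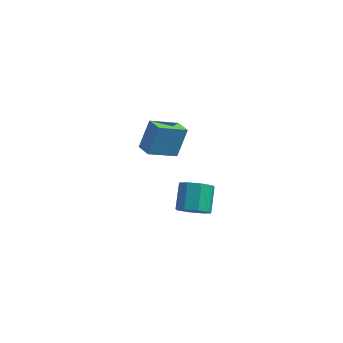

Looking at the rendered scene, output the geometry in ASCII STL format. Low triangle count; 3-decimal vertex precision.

solid 
facet normal 0.065 -0.798 -0.599
outer loop
vertex 1.776 -4.539 1.34
vertex 0.912 -4.364 1.013
vertex 1.781 -4.107 0.765
endloop
endfacet
facet normal 0.998 0.048 0.045
outer loop
vertex 1.776 -4.539 1.34
vertex 1.781 -4.107 0.765
vertex 1.672 -3.271 2.293
endloop
endfacet
facet normal 0.998 0.047 0.046
outer loop
vertex 1.672 -3.271 2.293
vertex 1.781 -4.107 0.765
vertex 1.678 -2.838 1.719
endloop
endfacet
facet normal -0.065 0.797 0.601
outer loop
vertex 1.672 -3.271 2.293
vertex 1.678 -2.838 1.719
vertex 0.808 -3.096 1.967
endloop
endfacet
facet normal 0.065 -0.797 -0.600
outer loop
vertex 1.781 -4.107 0.765
vertex 0.912 -4.364 1.013
vertex 1.277 -3.825 0.336
endloop
endfacet
facet normal 0.711 0.459 -0.533
outer loop
vertex 1.781 -4.107 0.765
vertex 1.277 -3.825 0.336
vertex 1.678 -2.838 1.719
endloop
endfacet
facet normal 0.711 0.459 -0.533
outer loop
vertex 1.678 -2.838 1.719
vertex 1.277 -3.825 0.336
vertex 1.174 -2.557 1.289
endloop
endfacet
facet normal -0.066 0.798 0.599
outer loop
vertex 1.678 -2.838 1.719
vertex 1.174 -2.557 1.289
vertex 0.808 -3.096 1.967
endloop
endfacet
facet normal 0.065 -0.798 -0.600
outer loop
vertex 1.277 -3.825 0.336
vertex 0.912 -4.364 1.013
vertex 0.559 -3.859 0.303
endloop
endfacet
facet normal 0.008 0.601 -0.799
outer loop
vertex 1.277 -3.825 0.336
vertex 0.559 -3.859 0.303
vertex 1.174 -2.557 1.289
endloop
endfacet
facet normal 0.008 0.601 -0.799
outer loop
vertex 1.174 -2.557 1.289
vertex 0.559 -3.859 0.303
vertex 0.456 -2.591 1.256
endloop
endfacet
facet normal -0.065 0.798 0.599
outer loop
vertex 1.174 -2.557 1.289
vertex 0.456 -2.591 1.256
vertex 0.808 -3.096 1.967
endloop
endfacet
facet normal 0.065 -0.798 -0.600
outer loop
vertex 0.559 -3.859 0.303
vertex 0.912 -4.364 1.013
vertex 0.048 -4.189 0.687
endloop
endfacet
facet normal -0.701 0.391 -0.596
outer loop
vertex 0.559 -3.859 0.303
vertex 0.048 -4.189 0.687
vertex 0.456 -2.591 1.256
endloop
endfacet
facet normal -0.700 0.391 -0.597
outer loop
vertex 0.456 -2.591 1.256
vertex 0.048 -4.189 0.687
vertex -0.056 -2.921 1.64
endloop
endfacet
facet normal -0.065 0.798 0.599
outer loop
vertex 0.456 -2.591 1.256
vertex -0.056 -2.921 1.64
vertex 0.808 -3.096 1.967
endloop
endfacet
facet normal 0.065 -0.797 -0.601
outer loop
vertex 0.048 -4.189 0.687
vertex 0.912 -4.364 1.013
vertex 0.042 -4.622 1.261
endloop
endfacet
facet normal -0.998 -0.047 -0.046
outer loop
vertex 0.048 -4.189 0.687
vertex 0.042 -4.622 1.261
vertex -0.056 -2.921 1.64
endloop
endfacet
facet normal -0.998 -0.048 -0.044
outer loop
vertex -0.056 -2.921 1.64
vertex 0.042 -4.622 1.261
vertex -0.061 -3.353 2.215
endloop
endfacet
facet normal -0.065 0.798 0.599
outer loop
vertex -0.056 -2.921 1.64
vertex -0.061 -3.353 2.215
vertex 0.808 -3.096 1.967
endloop
endfacet
facet normal 0.066 -0.798 -0.599
outer loop
vertex 0.042 -4.622 1.261
vertex 0.912 -4.364 1.013
vertex 0.546 -4.903 1.691
endloop
endfacet
facet normal -0.711 -0.459 0.533
outer loop
vertex 0.042 -4.622 1.261
vertex 0.546 -4.903 1.691
vertex -0.061 -3.353 2.215
endloop
endfacet
facet normal -0.711 -0.459 0.533
outer loop
vertex -0.061 -3.353 2.215
vertex 0.546 -4.903 1.691
vertex 0.443 -3.635 2.644
endloop
endfacet
facet normal -0.065 0.797 0.600
outer loop
vertex -0.061 -3.353 2.215
vertex 0.443 -3.635 2.644
vertex 0.808 -3.096 1.967
endloop
endfacet
facet normal 0.065 -0.798 -0.599
outer loop
vertex 0.546 -4.903 1.691
vertex 0.912 -4.364 1.013
vertex 1.264 -4.869 1.724
endloop
endfacet
facet normal -0.008 -0.601 0.799
outer loop
vertex 0.546 -4.903 1.691
vertex 1.264 -4.869 1.724
vertex 0.443 -3.635 2.644
endloop
endfacet
facet normal -0.008 -0.601 0.799
outer loop
vertex 0.443 -3.635 2.644
vertex 1.264 -4.869 1.724
vertex 1.161 -3.601 2.677
endloop
endfacet
facet normal -0.065 0.798 0.600
outer loop
vertex 0.443 -3.635 2.644
vertex 1.161 -3.601 2.677
vertex 0.808 -3.096 1.967
endloop
endfacet
facet normal 0.065 -0.798 -0.599
outer loop
vertex 1.264 -4.869 1.724
vertex 0.912 -4.364 1.013
vertex 1.776 -4.539 1.34
endloop
endfacet
facet normal 0.700 -0.392 0.597
outer loop
vertex 1.264 -4.869 1.724
vertex 1.776 -4.539 1.34
vertex 1.161 -3.601 2.677
endloop
endfacet
facet normal 0.701 -0.391 0.597
outer loop
vertex 1.161 -3.601 2.677
vertex 1.776 -4.539 1.34
vertex 1.672 -3.271 2.293
endloop
endfacet
facet normal -0.065 0.798 0.600
outer loop
vertex 1.161 -3.601 2.677
vertex 1.672 -3.271 2.293
vertex 0.808 -3.096 1.967
endloop
endfacet
facet normal -0.672 0.707 -0.221
outer loop
vertex -3.172 2.952 0.71
vertex -1.793 3.982 -0.185
vertex -3.565 2.074 -0.905
endloop
endfacet
facet normal -0.711 -0.530 0.461
outer loop
vertex -2.867 1.338 -0.675
vertex -3.172 2.952 0.71
vertex -3.565 2.074 -0.905
endloop
endfacet
facet normal -0.671 0.707 -0.222
outer loop
vertex -3.565 2.074 -0.905
vertex -1.793 3.982 -0.185
vertex -2.186 3.103 -1.8
endloop
endfacet
facet normal -0.209 -0.467 -0.859
outer loop
vertex -2.186 3.103 -1.8
vertex -2.867 1.338 -0.675
vertex -3.565 2.074 -0.905
endloop
endfacet
facet normal 0.209 0.467 0.859
outer loop
vertex -3.172 2.952 0.71
vertex -1.095 3.246 0.045
vertex -1.793 3.982 -0.185
endloop
endfacet
facet normal -0.711 -0.531 0.462
outer loop
vertex -2.474 2.217 0.94
vertex -3.172 2.952 0.71
vertex -2.867 1.338 -0.675
endloop
endfacet
facet normal 0.209 0.467 0.859
outer loop
vertex -2.474 2.217 0.94
vertex -1.095 3.246 0.045
vertex -3.172 2.952 0.71
endloop
endfacet
facet normal 0.711 0.530 -0.462
outer loop
vertex -1.793 3.982 -0.185
vertex -1.095 3.246 0.045
vertex -2.186 3.103 -1.8
endloop
endfacet
facet normal -0.209 -0.467 -0.859
outer loop
vertex -1.488 2.368 -1.57
vertex -2.867 1.338 -0.675
vertex -2.186 3.103 -1.8
endloop
endfacet
facet normal 0.711 0.531 -0.462
outer loop
vertex -2.186 3.103 -1.8
vertex -1.095 3.246 0.045
vertex -1.488 2.368 -1.57
endloop
endfacet
facet normal 0.672 -0.707 0.221
outer loop
vertex -1.488 2.368 -1.57
vertex -2.474 2.217 0.94
vertex -2.867 1.338 -0.675
endloop
endfacet
facet normal 0.671 -0.707 0.221
outer loop
vertex -1.095 3.246 0.045
vertex -2.474 2.217 0.94
vertex -1.488 2.368 -1.57
endloop
endfacet

endsolid


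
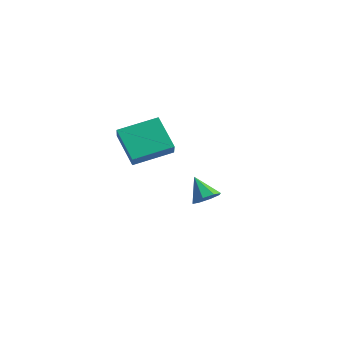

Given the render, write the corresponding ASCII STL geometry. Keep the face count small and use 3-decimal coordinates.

solid 
facet normal 0.664 -0.017 -0.748
outer loop
vertex 2.875 3.311 -3.176
vertex 2.315 3.338 -3.674
vertex 2.731 3.849 -3.316
endloop
endfacet
facet normal 0.344 0.322 0.882
outer loop
vertex 2.875 3.311 -3.176
vertex 2.731 3.849 -3.316
vertex 1.365 3.362 -2.606
endloop
endfacet
facet normal 0.664 -0.017 -0.748
outer loop
vertex 2.731 3.849 -3.316
vertex 2.315 3.338 -3.674
vertex 2.343 4.087 -3.666
endloop
endfacet
facet normal -0.002 0.826 0.564
outer loop
vertex 2.731 3.849 -3.316
vertex 2.343 4.087 -3.666
vertex 1.365 3.362 -2.606
endloop
endfacet
facet normal 0.665 -0.017 -0.747
outer loop
vertex 2.343 4.087 -3.666
vertex 2.315 3.338 -3.674
vertex 1.939 3.886 -4.021
endloop
endfacet
facet normal -0.516 0.850 0.106
outer loop
vertex 2.343 4.087 -3.666
vertex 1.939 3.886 -4.021
vertex 1.365 3.362 -2.606
endloop
endfacet
facet normal 0.665 -0.017 -0.747
outer loop
vertex 1.939 3.886 -4.021
vertex 2.315 3.338 -3.674
vertex 1.755 3.364 -4.173
endloop
endfacet
facet normal -0.897 0.381 -0.223
outer loop
vertex 1.939 3.886 -4.021
vertex 1.755 3.364 -4.173
vertex 1.365 3.362 -2.606
endloop
endfacet
facet normal 0.665 -0.018 -0.747
outer loop
vertex 1.755 3.364 -4.173
vertex 2.315 3.338 -3.674
vertex 1.899 2.826 -4.032
endloop
endfacet
facet normal -0.923 -0.307 -0.230
outer loop
vertex 1.755 3.364 -4.173
vertex 1.899 2.826 -4.032
vertex 1.365 3.362 -2.606
endloop
endfacet
facet normal 0.664 -0.017 -0.748
outer loop
vertex 1.899 2.826 -4.032
vertex 2.315 3.338 -3.674
vertex 2.287 2.588 -3.682
endloop
endfacet
facet normal -0.578 -0.811 0.089
outer loop
vertex 1.899 2.826 -4.032
vertex 2.287 2.588 -3.682
vertex 1.365 3.362 -2.606
endloop
endfacet
facet normal 0.665 -0.017 -0.747
outer loop
vertex 2.287 2.588 -3.682
vertex 2.315 3.338 -3.674
vertex 2.691 2.789 -3.327
endloop
endfacet
facet normal -0.064 -0.835 0.546
outer loop
vertex 2.287 2.588 -3.682
vertex 2.691 2.789 -3.327
vertex 1.365 3.362 -2.606
endloop
endfacet
facet normal 0.664 -0.018 -0.748
outer loop
vertex 2.691 2.789 -3.327
vertex 2.315 3.338 -3.674
vertex 2.875 3.311 -3.176
endloop
endfacet
facet normal 0.318 -0.365 0.875
outer loop
vertex 2.691 2.789 -3.327
vertex 2.875 3.311 -3.176
vertex 1.365 3.362 -2.606
endloop
endfacet
facet normal -0.602 0.460 -0.653
outer loop
vertex 2.509 -2.029 2.084
vertex 3.25 -0.287 2.63
vertex 3.805 -2.174 0.787
endloop
endfacet
facet normal -0.376 -0.884 -0.277
outer loop
vertex 4.51 -2.713 1.55
vertex 2.509 -2.029 2.084
vertex 3.805 -2.174 0.787
endloop
endfacet
facet normal -0.602 0.460 -0.653
outer loop
vertex 3.805 -2.174 0.787
vertex 3.25 -0.287 2.63
vertex 4.547 -0.432 1.332
endloop
endfacet
facet normal 0.704 -0.079 -0.706
outer loop
vertex 4.547 -0.432 1.332
vertex 4.51 -2.713 1.55
vertex 3.805 -2.174 0.787
endloop
endfacet
facet normal -0.704 0.078 0.706
outer loop
vertex 2.509 -2.029 2.084
vertex 3.955 -0.826 3.393
vertex 3.25 -0.287 2.63
endloop
endfacet
facet normal -0.376 -0.884 -0.277
outer loop
vertex 3.213 -2.568 2.848
vertex 2.509 -2.029 2.084
vertex 4.51 -2.713 1.55
endloop
endfacet
facet normal -0.705 0.079 0.705
outer loop
vertex 3.213 -2.568 2.848
vertex 3.955 -0.826 3.393
vertex 2.509 -2.029 2.084
endloop
endfacet
facet normal 0.376 0.884 0.277
outer loop
vertex 3.25 -0.287 2.63
vertex 3.955 -0.826 3.393
vertex 4.547 -0.432 1.332
endloop
endfacet
facet normal 0.705 -0.079 -0.705
outer loop
vertex 5.251 -0.971 2.096
vertex 4.51 -2.713 1.55
vertex 4.547 -0.432 1.332
endloop
endfacet
facet normal 0.376 0.884 0.277
outer loop
vertex 4.547 -0.432 1.332
vertex 3.955 -0.826 3.393
vertex 5.251 -0.971 2.096
endloop
endfacet
facet normal 0.602 -0.460 0.653
outer loop
vertex 5.251 -0.971 2.096
vertex 3.213 -2.568 2.848
vertex 4.51 -2.713 1.55
endloop
endfacet
facet normal 0.602 -0.460 0.653
outer loop
vertex 3.955 -0.826 3.393
vertex 3.213 -2.568 2.848
vertex 5.251 -0.971 2.096
endloop
endfacet

endsolid


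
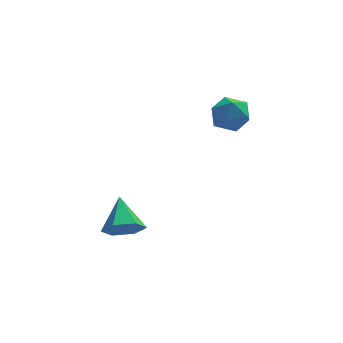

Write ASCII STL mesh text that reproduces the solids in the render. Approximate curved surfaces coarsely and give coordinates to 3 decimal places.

solid 
facet normal -0.401 0.188 0.896
outer loop
vertex 1.626 3.855 -1.103
vertex 1.103 3.354 -1.232
vertex 1.733 3.154 -0.908
endloop
endfacet
facet normal 0.305 0.298 0.905
outer loop
vertex 1.626 3.855 -1.103
vertex 1.733 3.154 -0.908
vertex 2.279 3.537 -1.218
endloop
endfacet
facet normal 0.457 0.789 0.411
outer loop
vertex 1.626 3.855 -1.103
vertex 2.279 3.537 -1.218
vertex 1.987 3.974 -1.733
endloop
endfacet
facet normal -0.154 0.983 0.097
outer loop
vertex 1.626 3.855 -1.103
vertex 1.987 3.974 -1.733
vertex 1.26 3.861 -1.742
endloop
endfacet
facet normal -0.684 0.612 0.398
outer loop
vertex 1.626 3.855 -1.103
vertex 1.26 3.861 -1.742
vertex 1.103 3.354 -1.232
endloop
endfacet
facet normal 0.625 -0.312 0.716
outer loop
vertex 2.279 3.537 -1.218
vertex 1.733 3.154 -0.908
vertex 2.16 2.839 -1.418
endloop
endfacet
facet normal -0.517 -0.490 0.702
outer loop
vertex 1.733 3.154 -0.908
vertex 1.103 3.354 -1.232
vertex 1.433 2.726 -1.427
endloop
endfacet
facet normal -0.975 0.196 -0.105
outer loop
vertex 1.103 3.354 -1.232
vertex 1.26 3.861 -1.742
vertex 1.141 3.163 -1.942
endloop
endfacet
facet normal -0.117 0.798 -0.591
outer loop
vertex 1.26 3.861 -1.742
vertex 1.987 3.974 -1.733
vertex 1.687 3.546 -2.252
endloop
endfacet
facet normal 0.871 0.484 -0.084
outer loop
vertex 1.987 3.974 -1.733
vertex 2.279 3.537 -1.218
vertex 2.317 3.346 -1.928
endloop
endfacet
facet normal 0.154 -0.983 -0.097
outer loop
vertex 1.794 2.845 -2.057
vertex 2.16 2.839 -1.418
vertex 1.433 2.726 -1.427
endloop
endfacet
facet normal -0.457 -0.789 -0.411
outer loop
vertex 1.794 2.845 -2.057
vertex 1.433 2.726 -1.427
vertex 1.141 3.163 -1.942
endloop
endfacet
facet normal -0.305 -0.298 -0.905
outer loop
vertex 1.794 2.845 -2.057
vertex 1.141 3.163 -1.942
vertex 1.687 3.546 -2.252
endloop
endfacet
facet normal 0.401 -0.188 -0.896
outer loop
vertex 1.794 2.845 -2.057
vertex 1.687 3.546 -2.252
vertex 2.317 3.346 -1.928
endloop
endfacet
facet normal 0.684 -0.612 -0.398
outer loop
vertex 1.794 2.845 -2.057
vertex 2.317 3.346 -1.928
vertex 2.16 2.839 -1.418
endloop
endfacet
facet normal 0.117 -0.798 0.591
outer loop
vertex 1.433 2.726 -1.427
vertex 2.16 2.839 -1.418
vertex 1.733 3.154 -0.908
endloop
endfacet
facet normal -0.871 -0.484 0.084
outer loop
vertex 1.141 3.163 -1.942
vertex 1.433 2.726 -1.427
vertex 1.103 3.354 -1.232
endloop
endfacet
facet normal -0.625 0.312 -0.716
outer loop
vertex 1.687 3.546 -2.252
vertex 1.141 3.163 -1.942
vertex 1.26 3.861 -1.742
endloop
endfacet
facet normal 0.517 0.490 -0.702
outer loop
vertex 2.317 3.346 -1.928
vertex 1.687 3.546 -2.252
vertex 1.987 3.974 -1.733
endloop
endfacet
facet normal 0.975 -0.196 0.105
outer loop
vertex 2.16 2.839 -1.418
vertex 2.317 3.346 -1.928
vertex 2.279 3.537 -1.218
endloop
endfacet
facet normal -0.024 -0.834 -0.551
outer loop
vertex -1.788 0.615 -4.77
vertex -2.165 0.297 -4.273
vertex -2.488 0.646 -4.787
endloop
endfacet
facet normal 0.050 0.855 -0.517
outer loop
vertex -1.788 0.615 -4.77
vertex -2.488 0.646 -4.787
vertex -2.135 1.363 -3.567
endloop
endfacet
facet normal -0.022 -0.834 -0.552
outer loop
vertex -2.488 0.646 -4.787
vertex -2.165 0.297 -4.273
vertex -2.864 0.327 -4.29
endloop
endfacet
facet normal -0.752 0.640 -0.158
outer loop
vertex -2.488 0.646 -4.787
vertex -2.864 0.327 -4.29
vertex -2.135 1.363 -3.567
endloop
endfacet
facet normal -0.022 -0.833 -0.553
outer loop
vertex -2.864 0.327 -4.29
vertex -2.165 0.297 -4.273
vertex -2.541 -0.022 -3.777
endloop
endfacet
facet normal -0.791 0.142 0.595
outer loop
vertex -2.864 0.327 -4.29
vertex -2.541 -0.022 -3.777
vertex -2.135 1.363 -3.567
endloop
endfacet
facet normal -0.023 -0.833 -0.553
outer loop
vertex -2.541 -0.022 -3.777
vertex -2.165 0.297 -4.273
vertex -1.842 -0.053 -3.76
endloop
endfacet
facet normal -0.030 -0.141 0.990
outer loop
vertex -2.541 -0.022 -3.777
vertex -1.842 -0.053 -3.76
vertex -2.135 1.363 -3.567
endloop
endfacet
facet normal -0.024 -0.833 -0.553
outer loop
vertex -1.842 -0.053 -3.76
vertex -2.165 0.297 -4.273
vertex -1.466 0.266 -4.257
endloop
endfacet
facet normal 0.772 0.074 0.631
outer loop
vertex -1.842 -0.053 -3.76
vertex -1.466 0.266 -4.257
vertex -2.135 1.363 -3.567
endloop
endfacet
facet normal -0.024 -0.834 -0.552
outer loop
vertex -1.466 0.266 -4.257
vertex -2.165 0.297 -4.273
vertex -1.788 0.615 -4.77
endloop
endfacet
facet normal 0.812 0.571 -0.121
outer loop
vertex -1.466 0.266 -4.257
vertex -1.788 0.615 -4.77
vertex -2.135 1.363 -3.567
endloop
endfacet

endsolid


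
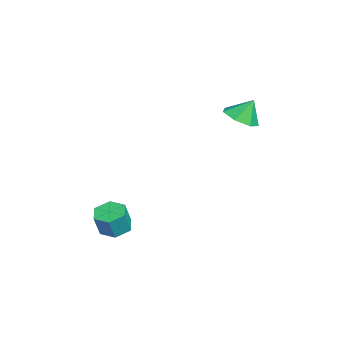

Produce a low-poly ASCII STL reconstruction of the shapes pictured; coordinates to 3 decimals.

solid 
facet normal -0.275 0.215 -0.937
outer loop
vertex -1.709 -2.509 -2.923
vertex -2.176 -3.182 -2.94
vertex -2.492 -2.47 -2.684
endloop
endfacet
facet normal 0.107 0.976 0.192
outer loop
vertex -1.709 -2.509 -2.923
vertex -2.492 -2.47 -2.684
vertex -1.356 -2.784 -1.723
endloop
endfacet
facet normal 0.106 0.975 0.193
outer loop
vertex -1.356 -2.784 -1.723
vertex -2.492 -2.47 -2.684
vertex -2.14 -2.746 -1.484
endloop
endfacet
facet normal 0.275 -0.215 0.937
outer loop
vertex -1.356 -2.784 -1.723
vertex -2.14 -2.746 -1.484
vertex -1.824 -3.458 -1.74
endloop
endfacet
facet normal -0.275 0.215 -0.937
outer loop
vertex -2.492 -2.47 -2.684
vertex -2.176 -3.182 -2.94
vertex -2.96 -3.144 -2.701
endloop
endfacet
facet normal -0.774 0.529 0.349
outer loop
vertex -2.492 -2.47 -2.684
vertex -2.96 -3.144 -2.701
vertex -2.14 -2.746 -1.484
endloop
endfacet
facet normal -0.774 0.528 0.349
outer loop
vertex -2.14 -2.746 -1.484
vertex -2.96 -3.144 -2.701
vertex -2.607 -3.419 -1.501
endloop
endfacet
facet normal 0.275 -0.215 0.937
outer loop
vertex -2.14 -2.746 -1.484
vertex -2.607 -3.419 -1.501
vertex -1.824 -3.458 -1.74
endloop
endfacet
facet normal -0.275 0.215 -0.937
outer loop
vertex -2.96 -3.144 -2.701
vertex -2.176 -3.182 -2.94
vertex -2.644 -3.856 -2.957
endloop
endfacet
facet normal -0.881 -0.447 0.157
outer loop
vertex -2.96 -3.144 -2.701
vertex -2.644 -3.856 -2.957
vertex -2.607 -3.419 -1.501
endloop
endfacet
facet normal -0.881 -0.447 0.157
outer loop
vertex -2.607 -3.419 -1.501
vertex -2.644 -3.856 -2.957
vertex -2.291 -4.131 -1.757
endloop
endfacet
facet normal 0.275 -0.215 0.937
outer loop
vertex -2.607 -3.419 -1.501
vertex -2.291 -4.131 -1.757
vertex -1.824 -3.458 -1.74
endloop
endfacet
facet normal -0.275 0.215 -0.937
outer loop
vertex -2.644 -3.856 -2.957
vertex -2.176 -3.182 -2.94
vertex -1.86 -3.894 -3.196
endloop
endfacet
facet normal -0.106 -0.976 -0.192
outer loop
vertex -2.644 -3.856 -2.957
vertex -1.86 -3.894 -3.196
vertex -2.291 -4.131 -1.757
endloop
endfacet
facet normal -0.107 -0.975 -0.193
outer loop
vertex -2.291 -4.131 -1.757
vertex -1.86 -3.894 -3.196
vertex -1.508 -4.17 -1.996
endloop
endfacet
facet normal 0.275 -0.215 0.937
outer loop
vertex -2.291 -4.131 -1.757
vertex -1.508 -4.17 -1.996
vertex -1.824 -3.458 -1.74
endloop
endfacet
facet normal -0.275 0.215 -0.937
outer loop
vertex -1.86 -3.894 -3.196
vertex -2.176 -3.182 -2.94
vertex -1.393 -3.221 -3.179
endloop
endfacet
facet normal 0.774 -0.528 -0.349
outer loop
vertex -1.86 -3.894 -3.196
vertex -1.393 -3.221 -3.179
vertex -1.508 -4.17 -1.996
endloop
endfacet
facet normal 0.774 -0.529 -0.349
outer loop
vertex -1.508 -4.17 -1.996
vertex -1.393 -3.221 -3.179
vertex -1.04 -3.496 -1.979
endloop
endfacet
facet normal 0.275 -0.215 0.937
outer loop
vertex -1.508 -4.17 -1.996
vertex -1.04 -3.496 -1.979
vertex -1.824 -3.458 -1.74
endloop
endfacet
facet normal -0.275 0.215 -0.937
outer loop
vertex -1.393 -3.221 -3.179
vertex -2.176 -3.182 -2.94
vertex -1.709 -2.509 -2.923
endloop
endfacet
facet normal 0.881 0.447 -0.157
outer loop
vertex -1.393 -3.221 -3.179
vertex -1.709 -2.509 -2.923
vertex -1.04 -3.496 -1.979
endloop
endfacet
facet normal 0.881 0.447 -0.157
outer loop
vertex -1.04 -3.496 -1.979
vertex -1.709 -2.509 -2.923
vertex -1.356 -2.784 -1.723
endloop
endfacet
facet normal 0.275 -0.215 0.937
outer loop
vertex -1.04 -3.496 -1.979
vertex -1.356 -2.784 -1.723
vertex -1.824 -3.458 -1.74
endloop
endfacet
facet normal 0.079 -0.497 -0.864
outer loop
vertex -2.579 2.932 3.216
vertex -3.452 2.556 3.353
vertex -3.214 3.372 2.905
endloop
endfacet
facet normal 0.479 0.849 0.224
outer loop
vertex -2.579 2.932 3.216
vertex -3.214 3.372 2.905
vertex -3.548 3.164 4.407
endloop
endfacet
facet normal 0.079 -0.497 -0.864
outer loop
vertex -3.214 3.372 2.905
vertex -3.452 2.556 3.353
vertex -4.029 3.198 2.931
endloop
endfacet
facet normal -0.205 0.975 0.089
outer loop
vertex -3.214 3.372 2.905
vertex -4.029 3.198 2.931
vertex -3.548 3.164 4.407
endloop
endfacet
facet normal 0.078 -0.498 -0.864
outer loop
vertex -4.029 3.198 2.931
vertex -3.452 2.556 3.353
vertex -4.409 2.541 3.275
endloop
endfacet
facet normal -0.769 0.583 0.264
outer loop
vertex -4.029 3.198 2.931
vertex -4.409 2.541 3.275
vertex -3.548 3.164 4.407
endloop
endfacet
facet normal 0.078 -0.498 -0.864
outer loop
vertex -4.409 2.541 3.275
vertex -3.452 2.556 3.353
vertex -4.068 1.896 3.678
endloop
endfacet
facet normal -0.787 -0.031 0.616
outer loop
vertex -4.409 2.541 3.275
vertex -4.068 1.896 3.678
vertex -3.548 3.164 4.407
endloop
endfacet
facet normal 0.078 -0.498 -0.864
outer loop
vertex -4.068 1.896 3.678
vertex -3.452 2.556 3.353
vertex -3.264 1.748 3.836
endloop
endfacet
facet normal -0.247 -0.405 0.880
outer loop
vertex -4.068 1.896 3.678
vertex -3.264 1.748 3.836
vertex -3.548 3.164 4.407
endloop
endfacet
facet normal 0.078 -0.498 -0.864
outer loop
vertex -3.264 1.748 3.836
vertex -3.452 2.556 3.353
vertex -2.601 2.209 3.63
endloop
endfacet
facet normal 0.445 -0.257 0.858
outer loop
vertex -3.264 1.748 3.836
vertex -2.601 2.209 3.63
vertex -3.548 3.164 4.407
endloop
endfacet
facet normal 0.079 -0.497 -0.864
outer loop
vertex -2.601 2.209 3.63
vertex -3.452 2.556 3.353
vertex -2.579 2.932 3.216
endloop
endfacet
facet normal 0.768 0.301 0.566
outer loop
vertex -2.601 2.209 3.63
vertex -2.579 2.932 3.216
vertex -3.548 3.164 4.407
endloop
endfacet

endsolid


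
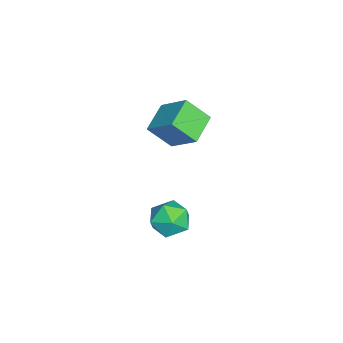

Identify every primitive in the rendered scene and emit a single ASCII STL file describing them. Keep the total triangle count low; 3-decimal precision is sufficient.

solid 
facet normal -0.966 0.238 -0.099
outer loop
vertex -1.104 2.197 -0.602
vertex -1.274 1.415 -0.822
vertex -1.301 1.637 -0.022
endloop
endfacet
facet normal -0.654 0.643 0.399
outer loop
vertex -1.104 2.197 -0.602
vertex -1.301 1.637 -0.022
vertex -0.686 2.177 0.115
endloop
endfacet
facet normal -0.110 0.990 0.092
outer loop
vertex -1.104 2.197 -0.602
vertex -0.686 2.177 0.115
vertex -0.278 2.289 -0.6
endloop
endfacet
facet normal -0.088 0.799 -0.595
outer loop
vertex -1.104 2.197 -0.602
vertex -0.278 2.289 -0.6
vertex -0.642 1.818 -1.179
endloop
endfacet
facet normal -0.616 0.335 -0.713
outer loop
vertex -1.104 2.197 -0.602
vertex -0.642 1.818 -1.179
vertex -1.274 1.415 -0.822
endloop
endfacet
facet normal -0.385 0.211 0.899
outer loop
vertex -0.686 2.177 0.115
vertex -1.301 1.637 -0.022
vertex -0.598 1.382 0.339
endloop
endfacet
facet normal -0.891 -0.444 0.093
outer loop
vertex -1.301 1.637 -0.022
vertex -1.274 1.415 -0.822
vertex -0.962 0.911 -0.24
endloop
endfacet
facet normal -0.324 -0.290 -0.901
outer loop
vertex -1.274 1.415 -0.822
vertex -0.642 1.818 -1.179
vertex -0.554 1.023 -0.955
endloop
endfacet
facet normal 0.532 0.462 -0.710
outer loop
vertex -0.642 1.818 -1.179
vertex -0.278 2.289 -0.6
vertex 0.061 1.563 -0.818
endloop
endfacet
facet normal 0.494 0.771 0.403
outer loop
vertex -0.278 2.289 -0.6
vertex -0.686 2.177 0.115
vertex 0.034 1.785 -0.018
endloop
endfacet
facet normal 0.088 -0.799 0.595
outer loop
vertex -0.136 1.003 -0.238
vertex -0.598 1.382 0.339
vertex -0.962 0.911 -0.24
endloop
endfacet
facet normal 0.110 -0.990 -0.092
outer loop
vertex -0.136 1.003 -0.238
vertex -0.962 0.911 -0.24
vertex -0.554 1.023 -0.955
endloop
endfacet
facet normal 0.654 -0.643 -0.399
outer loop
vertex -0.136 1.003 -0.238
vertex -0.554 1.023 -0.955
vertex 0.061 1.563 -0.818
endloop
endfacet
facet normal 0.966 -0.238 0.099
outer loop
vertex -0.136 1.003 -0.238
vertex 0.061 1.563 -0.818
vertex 0.034 1.785 -0.018
endloop
endfacet
facet normal 0.616 -0.335 0.713
outer loop
vertex -0.136 1.003 -0.238
vertex 0.034 1.785 -0.018
vertex -0.598 1.382 0.339
endloop
endfacet
facet normal -0.532 -0.462 0.710
outer loop
vertex -0.962 0.911 -0.24
vertex -0.598 1.382 0.339
vertex -1.301 1.637 -0.022
endloop
endfacet
facet normal -0.494 -0.771 -0.403
outer loop
vertex -0.554 1.023 -0.955
vertex -0.962 0.911 -0.24
vertex -1.274 1.415 -0.822
endloop
endfacet
facet normal 0.385 -0.211 -0.899
outer loop
vertex 0.061 1.563 -0.818
vertex -0.554 1.023 -0.955
vertex -0.642 1.818 -1.179
endloop
endfacet
facet normal 0.891 0.444 -0.093
outer loop
vertex 0.034 1.785 -0.018
vertex 0.061 1.563 -0.818
vertex -0.278 2.289 -0.6
endloop
endfacet
facet normal 0.324 0.290 0.901
outer loop
vertex -0.598 1.382 0.339
vertex 0.034 1.785 -0.018
vertex -0.686 2.177 0.115
endloop
endfacet
facet normal -0.911 0.274 0.310
outer loop
vertex -2.982 0.976 3.679
vertex -2.397 1.916 4.568
vertex -3.023 1.821 2.813
endloop
endfacet
facet normal -0.412 -0.662 -0.626
outer loop
vertex -1.903 1.484 2.432
vertex -2.982 0.976 3.679
vertex -3.023 1.821 2.813
endloop
endfacet
facet normal -0.910 0.274 0.310
outer loop
vertex -3.023 1.821 2.813
vertex -2.397 1.916 4.568
vertex -2.438 2.76 3.702
endloop
endfacet
facet normal -0.033 0.698 -0.715
outer loop
vertex -2.438 2.76 3.702
vertex -1.903 1.484 2.432
vertex -3.023 1.821 2.813
endloop
endfacet
facet normal 0.034 -0.698 0.716
outer loop
vertex -2.982 0.976 3.679
vertex -1.277 1.579 4.187
vertex -2.397 1.916 4.568
endloop
endfacet
facet normal -0.412 -0.662 -0.626
outer loop
vertex -1.862 0.64 3.298
vertex -2.982 0.976 3.679
vertex -1.903 1.484 2.432
endloop
endfacet
facet normal 0.034 -0.698 0.715
outer loop
vertex -1.862 0.64 3.298
vertex -1.277 1.579 4.187
vertex -2.982 0.976 3.679
endloop
endfacet
facet normal 0.412 0.662 0.626
outer loop
vertex -2.397 1.916 4.568
vertex -1.277 1.579 4.187
vertex -2.438 2.76 3.702
endloop
endfacet
facet normal -0.034 0.698 -0.715
outer loop
vertex -1.318 2.424 3.321
vertex -1.903 1.484 2.432
vertex -2.438 2.76 3.702
endloop
endfacet
facet normal 0.412 0.662 0.626
outer loop
vertex -2.438 2.76 3.702
vertex -1.277 1.579 4.187
vertex -1.318 2.424 3.321
endloop
endfacet
facet normal 0.911 -0.274 -0.310
outer loop
vertex -1.318 2.424 3.321
vertex -1.862 0.64 3.298
vertex -1.903 1.484 2.432
endloop
endfacet
facet normal 0.910 -0.274 -0.310
outer loop
vertex -1.277 1.579 4.187
vertex -1.862 0.64 3.298
vertex -1.318 2.424 3.321
endloop
endfacet

endsolid


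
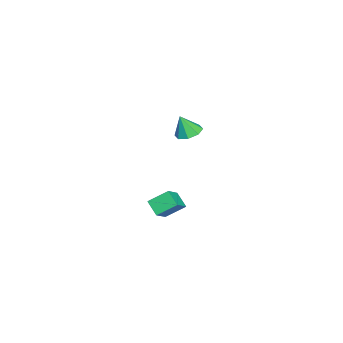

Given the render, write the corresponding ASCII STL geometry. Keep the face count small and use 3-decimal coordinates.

solid 
facet normal -0.512 -0.610 0.605
outer loop
vertex -2.908 -3.384 -2.48
vertex -3.222 -2.409 -1.763
vertex -3.885 -3.215 -3.137
endloop
endfacet
facet normal 0.251 -0.780 -0.573
outer loop
vertex -3.378 -2.611 -3.737
vertex -2.908 -3.384 -2.48
vertex -3.885 -3.215 -3.137
endloop
endfacet
facet normal -0.513 -0.609 0.605
outer loop
vertex -3.885 -3.215 -3.137
vertex -3.222 -2.409 -1.763
vertex -4.199 -2.24 -2.421
endloop
endfacet
facet normal -0.822 0.141 -0.552
outer loop
vertex -4.199 -2.24 -2.421
vertex -3.378 -2.611 -3.737
vertex -3.885 -3.215 -3.137
endloop
endfacet
facet normal 0.822 -0.141 0.552
outer loop
vertex -2.908 -3.384 -2.48
vertex -2.715 -1.805 -2.363
vertex -3.222 -2.409 -1.763
endloop
endfacet
facet normal 0.251 -0.780 -0.573
outer loop
vertex -2.401 -2.78 -3.079
vertex -2.908 -3.384 -2.48
vertex -3.378 -2.611 -3.737
endloop
endfacet
facet normal 0.821 -0.141 0.553
outer loop
vertex -2.401 -2.78 -3.079
vertex -2.715 -1.805 -2.363
vertex -2.908 -3.384 -2.48
endloop
endfacet
facet normal -0.251 0.780 0.573
outer loop
vertex -3.222 -2.409 -1.763
vertex -2.715 -1.805 -2.363
vertex -4.199 -2.24 -2.421
endloop
endfacet
facet normal -0.821 0.142 -0.552
outer loop
vertex -3.692 -1.636 -3.02
vertex -3.378 -2.611 -3.737
vertex -4.199 -2.24 -2.421
endloop
endfacet
facet normal -0.251 0.780 0.574
outer loop
vertex -4.199 -2.24 -2.421
vertex -2.715 -1.805 -2.363
vertex -3.692 -1.636 -3.02
endloop
endfacet
facet normal 0.513 0.610 -0.605
outer loop
vertex -3.692 -1.636 -3.02
vertex -2.401 -2.78 -3.079
vertex -3.378 -2.611 -3.737
endloop
endfacet
facet normal 0.512 0.609 -0.605
outer loop
vertex -2.715 -1.805 -2.363
vertex -2.401 -2.78 -3.079
vertex -3.692 -1.636 -3.02
endloop
endfacet
facet normal -0.165 0.329 -0.930
outer loop
vertex -1.513 -0.436 3.395
vertex -1.918 -1.016 3.262
vertex -2.044 -0.355 3.518
endloop
endfacet
facet normal 0.264 0.651 0.712
outer loop
vertex -1.513 -0.436 3.395
vertex -2.044 -0.355 3.518
vertex -1.722 -1.404 4.358
endloop
endfacet
facet normal -0.167 0.328 -0.930
outer loop
vertex -2.044 -0.355 3.518
vertex -1.918 -1.016 3.262
vertex -2.501 -0.661 3.492
endloop
endfacet
facet normal -0.381 0.504 0.775
outer loop
vertex -2.044 -0.355 3.518
vertex -2.501 -0.661 3.492
vertex -1.722 -1.404 4.358
endloop
endfacet
facet normal -0.166 0.330 -0.929
outer loop
vertex -2.501 -0.661 3.492
vertex -1.918 -1.016 3.262
vertex -2.617 -1.175 3.33
endloop
endfacet
facet normal -0.758 -0.034 0.652
outer loop
vertex -2.501 -0.661 3.492
vertex -2.617 -1.175 3.33
vertex -1.722 -1.404 4.358
endloop
endfacet
facet normal -0.165 0.329 -0.930
outer loop
vertex -2.617 -1.175 3.33
vertex -1.918 -1.016 3.262
vertex -2.323 -1.596 3.129
endloop
endfacet
facet normal -0.641 -0.646 0.414
outer loop
vertex -2.617 -1.175 3.33
vertex -2.323 -1.596 3.129
vertex -1.722 -1.404 4.358
endloop
endfacet
facet normal -0.167 0.330 -0.929
outer loop
vertex -2.323 -1.596 3.129
vertex -1.918 -1.016 3.262
vertex -1.792 -1.676 3.005
endloop
endfacet
facet normal -0.100 -0.974 0.201
outer loop
vertex -2.323 -1.596 3.129
vertex -1.792 -1.676 3.005
vertex -1.722 -1.404 4.358
endloop
endfacet
facet normal -0.166 0.330 -0.929
outer loop
vertex -1.792 -1.676 3.005
vertex -1.918 -1.016 3.262
vertex -1.335 -1.37 3.032
endloop
endfacet
facet normal 0.545 -0.827 0.138
outer loop
vertex -1.792 -1.676 3.005
vertex -1.335 -1.37 3.032
vertex -1.722 -1.404 4.358
endloop
endfacet
facet normal -0.167 0.329 -0.929
outer loop
vertex -1.335 -1.37 3.032
vertex -1.918 -1.016 3.262
vertex -1.219 -0.856 3.193
endloop
endfacet
facet normal 0.921 -0.290 0.261
outer loop
vertex -1.335 -1.37 3.032
vertex -1.219 -0.856 3.193
vertex -1.722 -1.404 4.358
endloop
endfacet
facet normal -0.167 0.330 -0.929
outer loop
vertex -1.219 -0.856 3.193
vertex -1.918 -1.016 3.262
vertex -1.513 -0.436 3.395
endloop
endfacet
facet normal 0.804 0.323 0.499
outer loop
vertex -1.219 -0.856 3.193
vertex -1.513 -0.436 3.395
vertex -1.722 -1.404 4.358
endloop
endfacet

endsolid
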